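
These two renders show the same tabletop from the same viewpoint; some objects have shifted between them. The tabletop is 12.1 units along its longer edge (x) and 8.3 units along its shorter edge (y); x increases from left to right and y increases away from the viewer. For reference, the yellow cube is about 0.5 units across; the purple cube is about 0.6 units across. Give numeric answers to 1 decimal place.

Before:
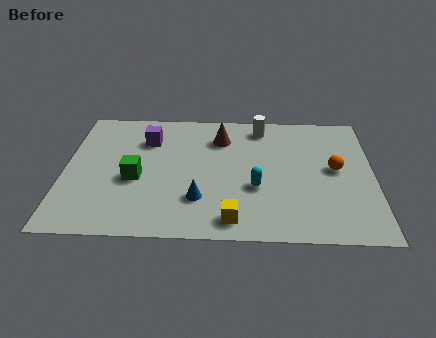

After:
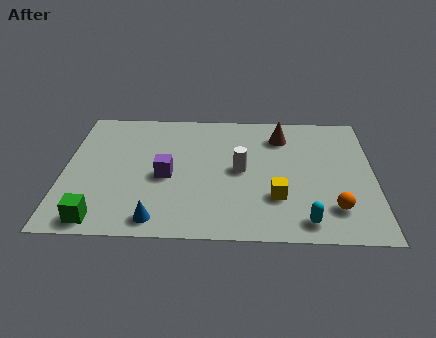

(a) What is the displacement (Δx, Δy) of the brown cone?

(2.4, 0.2)

The brown cone was at about (6.1, 6.3) and moved to about (8.5, 6.5).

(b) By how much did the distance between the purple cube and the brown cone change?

+2.4

They were about 2.9 units apart before and 5.3 after — 2.4 units further apart.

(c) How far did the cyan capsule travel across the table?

2.8

The cyan capsule moved from about (7.5, 3.1) to (9.4, 1.1), a distance of √(1.9² + 2.0²) ≈ 2.8.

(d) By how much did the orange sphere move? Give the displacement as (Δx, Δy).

(-0.1, -2.5)

The orange sphere was at about (10.6, 4.4) and moved to about (10.5, 1.9).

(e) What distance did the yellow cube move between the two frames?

2.2

From (6.6, 1.1) to (8.3, 2.5), the yellow cube covered √(1.7² + 1.4²) ≈ 2.2 units.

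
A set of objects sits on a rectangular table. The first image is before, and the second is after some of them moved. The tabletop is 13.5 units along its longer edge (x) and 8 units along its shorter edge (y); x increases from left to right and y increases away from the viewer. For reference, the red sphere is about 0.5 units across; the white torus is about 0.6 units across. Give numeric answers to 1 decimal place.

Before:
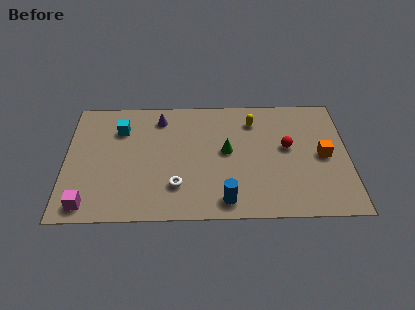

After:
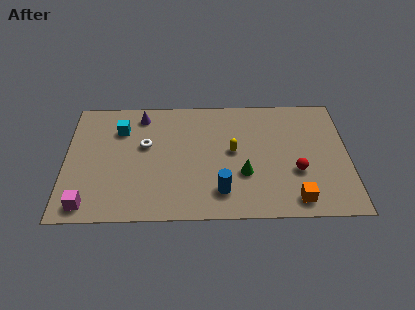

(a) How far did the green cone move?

1.7

The green cone was near (7.7, 4.3) before and (8.5, 2.8) after, so it travelled √(0.8² + 1.5²) ≈ 1.7 units.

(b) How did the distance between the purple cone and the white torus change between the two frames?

-2.6

The distance was about 4.6 in the first image and 2.0 in the second, so they moved 2.6 units closer together.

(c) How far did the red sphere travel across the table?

1.6

The red sphere was near (10.6, 4.5) before and (11.0, 2.9) after, so it travelled √(0.4² + 1.6²) ≈ 1.6 units.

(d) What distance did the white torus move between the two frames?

3.1

The white torus moved from about (5.3, 2.1) to (3.8, 4.8), a distance of √(1.5² + 2.7²) ≈ 3.1.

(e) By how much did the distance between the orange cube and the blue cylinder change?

-1.9

Before: roughly 5.5 units apart; after: 3.6. That's 1.9 units closer together.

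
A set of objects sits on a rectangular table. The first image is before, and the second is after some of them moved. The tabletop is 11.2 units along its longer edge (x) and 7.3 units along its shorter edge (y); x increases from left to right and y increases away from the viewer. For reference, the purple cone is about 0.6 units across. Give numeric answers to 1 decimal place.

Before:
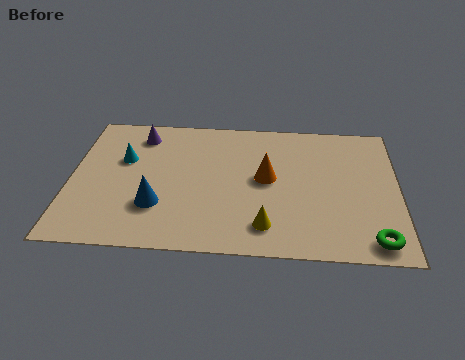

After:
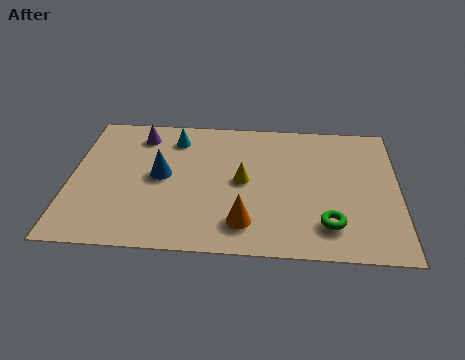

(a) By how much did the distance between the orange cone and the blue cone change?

-0.4

The distance was about 4.1 in the first image and 3.7 in the second, so they moved 0.4 units closer together.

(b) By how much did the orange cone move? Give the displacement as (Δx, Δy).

(-0.7, -2.4)

The orange cone was at about (6.7, 3.9) and moved to about (6.0, 1.5).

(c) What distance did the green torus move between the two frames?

1.7

From (10.3, 0.9) to (8.8, 1.6), the green torus covered √(1.5² + 0.7²) ≈ 1.7 units.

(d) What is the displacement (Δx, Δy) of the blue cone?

(0.1, 1.6)

The blue cone was at about (3.0, 2.2) and moved to about (3.1, 3.8).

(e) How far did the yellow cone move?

2.4

From (6.7, 1.4) to (5.9, 3.7), the yellow cone covered √(0.8² + 2.3²) ≈ 2.4 units.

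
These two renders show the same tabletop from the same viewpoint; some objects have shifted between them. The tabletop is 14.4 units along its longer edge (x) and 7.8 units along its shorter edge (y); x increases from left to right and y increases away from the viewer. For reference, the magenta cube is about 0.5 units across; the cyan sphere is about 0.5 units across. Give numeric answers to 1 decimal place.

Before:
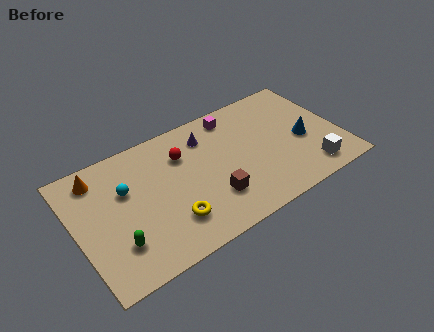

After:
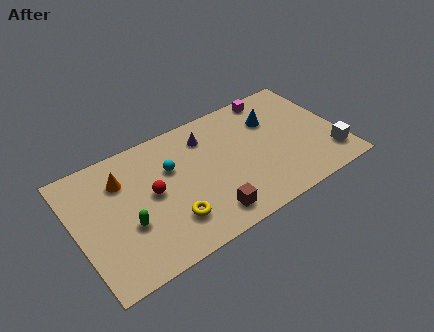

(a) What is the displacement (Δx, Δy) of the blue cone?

(-1.4, 2.1)

The blue cone started near (12.4, 3.4) and ended near (11.0, 5.5).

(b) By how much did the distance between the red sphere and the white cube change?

+2.1

The distance was about 7.7 in the first image and 9.8 in the second, so they moved 2.1 units further apart.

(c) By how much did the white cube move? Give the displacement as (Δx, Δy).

(1.2, 0.4)

The white cube was at about (12.4, 1.3) and moved to about (13.6, 1.7).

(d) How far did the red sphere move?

2.4

From (6.0, 5.6) to (4.1, 4.1), the red sphere covered √(1.9² + 1.5²) ≈ 2.4 units.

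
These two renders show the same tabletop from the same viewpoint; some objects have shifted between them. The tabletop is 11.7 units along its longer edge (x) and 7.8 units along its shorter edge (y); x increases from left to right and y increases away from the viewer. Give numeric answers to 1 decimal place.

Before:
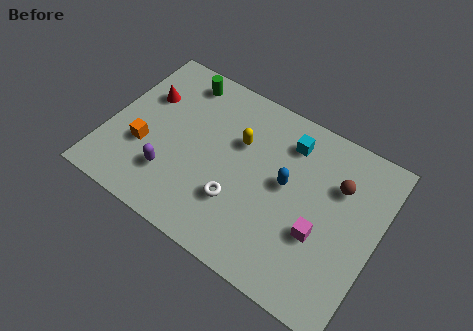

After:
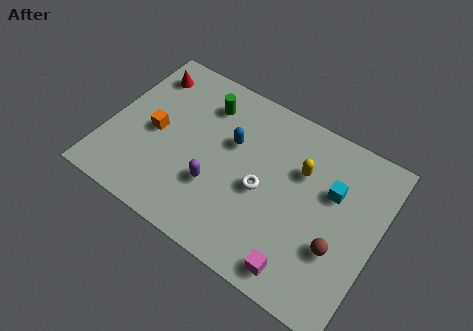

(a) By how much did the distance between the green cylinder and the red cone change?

+0.7

Before: roughly 2.0 units apart; after: 2.7. That's 0.7 units further apart.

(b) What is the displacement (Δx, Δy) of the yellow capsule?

(2.7, 0.1)

From the two frames, the yellow capsule sits at roughly (5.5, 5.1) before and (8.2, 5.2) after.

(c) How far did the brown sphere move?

2.7

From (9.8, 5.4) to (10.2, 2.7), the brown sphere covered √(0.4² + 2.7²) ≈ 2.7 units.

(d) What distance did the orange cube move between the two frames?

0.9

The orange cube moved from about (1.7, 2.8) to (2.0, 3.7), a distance of √(0.3² + 0.9²) ≈ 0.9.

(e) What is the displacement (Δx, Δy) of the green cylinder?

(1.2, -0.6)

The green cylinder was at about (2.6, 6.7) and moved to about (3.8, 6.1).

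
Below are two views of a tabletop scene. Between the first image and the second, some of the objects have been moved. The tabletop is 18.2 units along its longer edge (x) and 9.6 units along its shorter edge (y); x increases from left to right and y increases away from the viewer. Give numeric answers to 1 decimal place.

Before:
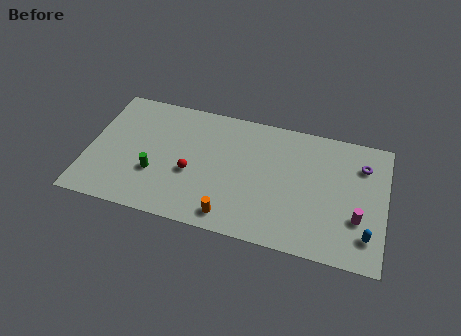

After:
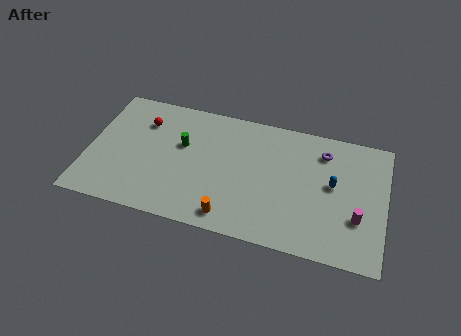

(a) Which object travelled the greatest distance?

the red sphere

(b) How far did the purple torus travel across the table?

2.4

The purple torus moved from about (16.7, 7.2) to (14.3, 7.6), a distance of √(2.4² + 0.4²) ≈ 2.4.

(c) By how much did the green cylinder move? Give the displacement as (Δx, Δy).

(1.5, 2.6)

The green cylinder was at about (4.2, 3.3) and moved to about (5.7, 5.9).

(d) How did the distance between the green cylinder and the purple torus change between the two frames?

-4.3

The distance was about 13.1 in the first image and 8.8 in the second, so they moved 4.3 units closer together.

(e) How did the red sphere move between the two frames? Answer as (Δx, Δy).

(-3.2, 3.2)

From the two frames, the red sphere sits at roughly (6.4, 3.9) before and (3.2, 7.1) after.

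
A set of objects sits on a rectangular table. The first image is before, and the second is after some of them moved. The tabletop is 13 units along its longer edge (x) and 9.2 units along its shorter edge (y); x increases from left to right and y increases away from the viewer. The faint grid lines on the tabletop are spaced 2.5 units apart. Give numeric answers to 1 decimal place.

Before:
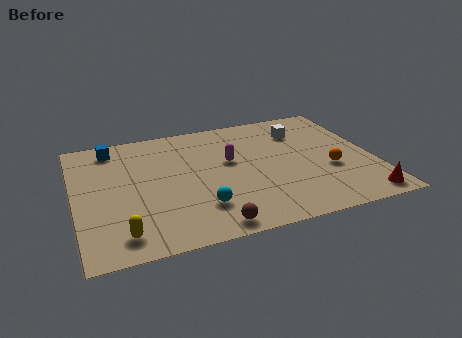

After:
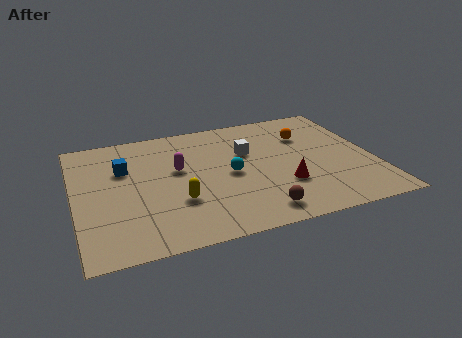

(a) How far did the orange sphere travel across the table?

3.1

From (11.0, 3.5) to (10.3, 6.5), the orange sphere covered √(0.7² + 3.0²) ≈ 3.1 units.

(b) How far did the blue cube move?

1.8

The blue cube moved from about (1.8, 7.9) to (2.2, 6.1), a distance of √(0.4² + 1.8²) ≈ 1.8.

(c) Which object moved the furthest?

the red cone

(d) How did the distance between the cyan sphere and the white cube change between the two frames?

-5.0

The distance was about 6.7 in the first image and 1.7 in the second, so they moved 5.0 units closer together.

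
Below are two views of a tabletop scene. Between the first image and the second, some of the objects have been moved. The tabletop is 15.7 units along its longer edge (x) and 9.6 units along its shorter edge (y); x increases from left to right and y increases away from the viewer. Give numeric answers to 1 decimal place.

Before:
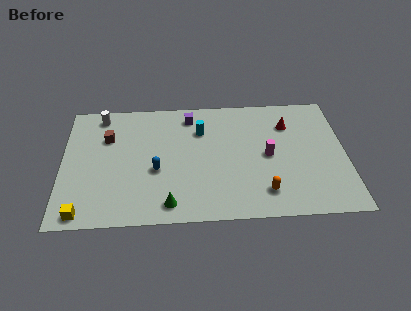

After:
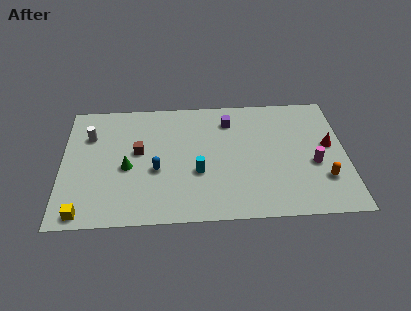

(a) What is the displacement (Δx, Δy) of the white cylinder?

(-0.6, -1.6)

From the two frames, the white cylinder sits at roughly (2.1, 8.4) before and (1.5, 6.8) after.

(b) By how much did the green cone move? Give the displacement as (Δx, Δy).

(-2.3, 2.9)

The green cone started near (5.9, 1.3) and ended near (3.6, 4.2).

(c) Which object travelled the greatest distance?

the green cone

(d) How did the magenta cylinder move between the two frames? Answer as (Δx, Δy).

(2.5, -0.8)

The magenta cylinder started near (11.4, 4.7) and ended near (13.9, 3.9).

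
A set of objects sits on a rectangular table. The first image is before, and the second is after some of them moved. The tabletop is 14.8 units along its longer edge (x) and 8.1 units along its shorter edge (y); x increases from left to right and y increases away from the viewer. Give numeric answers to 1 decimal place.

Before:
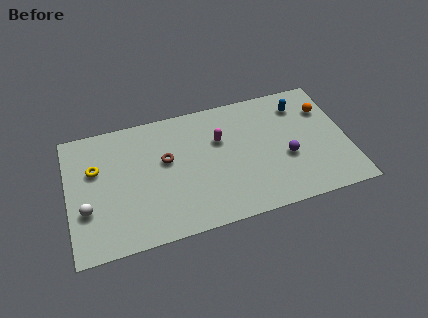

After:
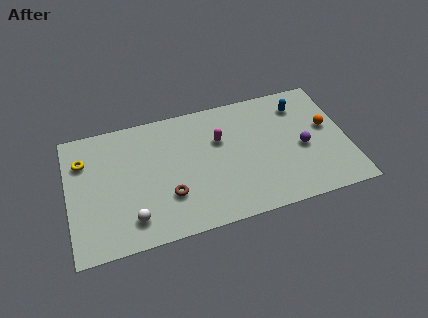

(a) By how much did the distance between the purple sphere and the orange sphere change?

-1.8

Before: roughly 3.5 units apart; after: 1.7. That's 1.8 units closer together.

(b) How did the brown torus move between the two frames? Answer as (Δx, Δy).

(0.0, -2.3)

The brown torus was at about (5.2, 4.8) and moved to about (5.2, 2.5).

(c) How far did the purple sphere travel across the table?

1.0

From (11.5, 3.2) to (12.4, 3.6), the purple sphere covered √(0.9² + 0.4²) ≈ 1.0 units.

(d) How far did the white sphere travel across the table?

2.6

The white sphere moved from about (0.9, 2.8) to (3.2, 1.6), a distance of √(2.3² + 1.2²) ≈ 2.6.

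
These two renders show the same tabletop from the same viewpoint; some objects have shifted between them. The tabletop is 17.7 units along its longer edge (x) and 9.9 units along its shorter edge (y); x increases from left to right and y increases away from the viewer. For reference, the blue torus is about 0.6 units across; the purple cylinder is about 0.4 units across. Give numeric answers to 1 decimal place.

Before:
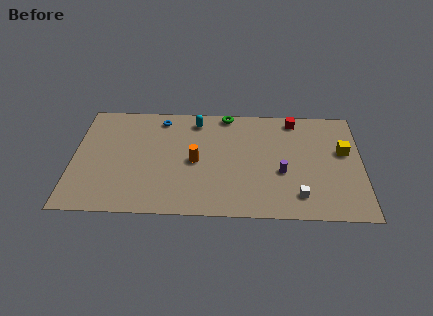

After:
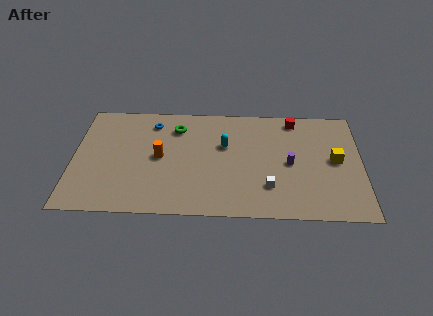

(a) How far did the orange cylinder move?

2.2

The orange cylinder moved from about (7.5, 4.7) to (5.3, 5.0), a distance of √(2.2² + 0.3²) ≈ 2.2.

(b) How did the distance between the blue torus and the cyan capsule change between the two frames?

+2.7

The distance was about 2.2 in the first image and 4.9 in the second, so they moved 2.7 units further apart.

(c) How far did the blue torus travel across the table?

0.6

From (5.3, 8.5) to (4.8, 8.1), the blue torus covered √(0.5² + 0.4²) ≈ 0.6 units.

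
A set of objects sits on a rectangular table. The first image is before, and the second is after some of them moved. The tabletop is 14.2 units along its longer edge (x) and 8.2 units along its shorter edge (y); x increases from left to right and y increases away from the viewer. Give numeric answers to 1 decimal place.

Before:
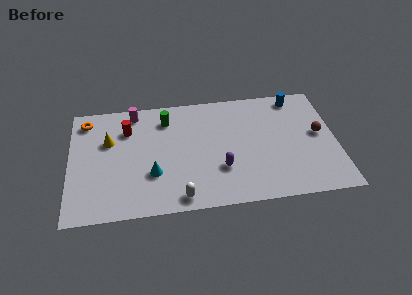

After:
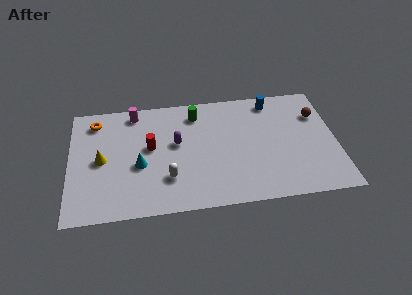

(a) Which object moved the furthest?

the purple capsule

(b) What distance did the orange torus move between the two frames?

0.5

From (0.9, 6.9) to (1.4, 6.8), the orange torus covered √(0.5² + 0.1²) ≈ 0.5 units.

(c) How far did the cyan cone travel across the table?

1.0

The cyan cone was near (4.4, 2.7) before and (3.7, 3.4) after, so it travelled √(0.7² + 0.7²) ≈ 1.0 units.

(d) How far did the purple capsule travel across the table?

3.1

The purple capsule moved from about (8.0, 2.6) to (5.7, 4.7), a distance of √(2.3² + 2.1²) ≈ 3.1.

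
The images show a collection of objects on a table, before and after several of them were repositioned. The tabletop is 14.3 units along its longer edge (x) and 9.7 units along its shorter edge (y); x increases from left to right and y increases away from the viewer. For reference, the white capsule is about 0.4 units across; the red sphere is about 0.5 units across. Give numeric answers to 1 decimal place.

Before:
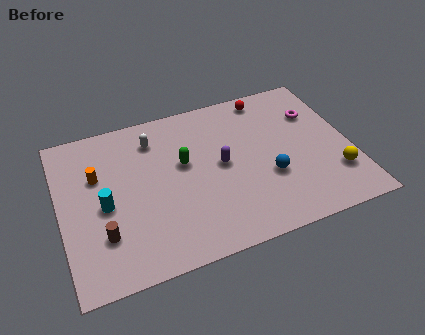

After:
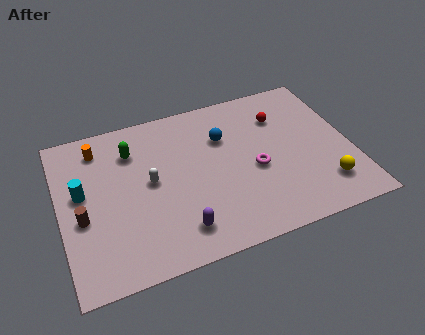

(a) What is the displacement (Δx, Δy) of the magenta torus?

(-3.3, -2.6)

The magenta torus was at about (12.8, 6.8) and moved to about (9.5, 4.2).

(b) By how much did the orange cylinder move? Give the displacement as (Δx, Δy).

(0.2, 1.7)

The orange cylinder started near (1.9, 6.3) and ended near (2.1, 8.0).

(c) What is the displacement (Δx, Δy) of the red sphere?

(0.5, -1.5)

The red sphere was at about (10.6, 8.6) and moved to about (11.1, 7.1).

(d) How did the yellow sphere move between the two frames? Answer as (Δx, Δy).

(-0.6, -0.5)

The yellow sphere started near (13.3, 2.6) and ended near (12.7, 2.1).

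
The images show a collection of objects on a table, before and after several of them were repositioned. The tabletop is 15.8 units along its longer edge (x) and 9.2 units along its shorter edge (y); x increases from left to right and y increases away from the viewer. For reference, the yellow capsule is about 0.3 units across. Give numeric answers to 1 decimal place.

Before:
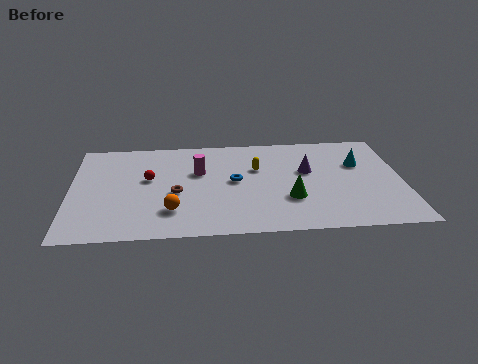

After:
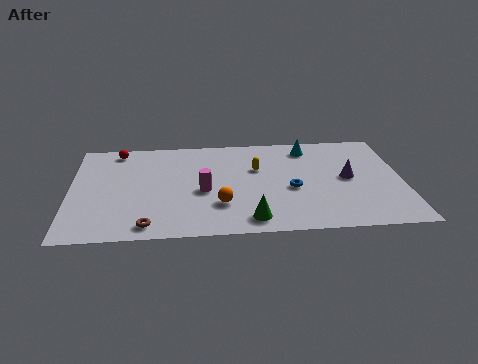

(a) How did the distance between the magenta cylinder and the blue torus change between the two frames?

+2.2

They were about 2.0 units apart before and 4.2 after — 2.2 units further apart.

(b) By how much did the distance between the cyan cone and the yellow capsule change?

-1.8

The distance was about 4.9 in the first image and 3.1 in the second, so they moved 1.8 units closer together.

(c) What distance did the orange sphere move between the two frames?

2.3

From (4.8, 2.3) to (7.1, 2.7), the orange sphere covered √(2.3² + 0.4²) ≈ 2.3 units.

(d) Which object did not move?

the yellow capsule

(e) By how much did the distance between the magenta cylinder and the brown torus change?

+1.7

Before: roughly 2.2 units apart; after: 3.9. That's 1.7 units further apart.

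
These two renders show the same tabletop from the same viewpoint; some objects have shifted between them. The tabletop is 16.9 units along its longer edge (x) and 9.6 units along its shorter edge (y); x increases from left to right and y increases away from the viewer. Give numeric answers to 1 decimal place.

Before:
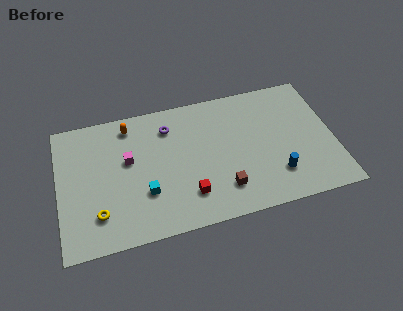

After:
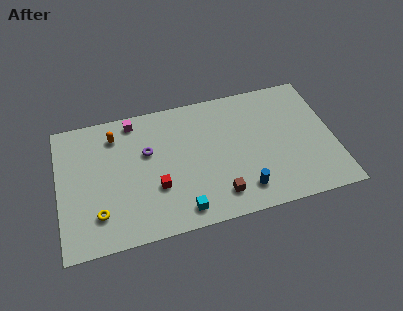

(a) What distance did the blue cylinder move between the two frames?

2.2

From (13.2, 2.4) to (11.1, 1.8), the blue cylinder covered √(2.1² + 0.6²) ≈ 2.2 units.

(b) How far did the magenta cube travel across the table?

2.8

From (4.3, 5.7) to (4.8, 8.5), the magenta cube covered √(0.5² + 2.8²) ≈ 2.8 units.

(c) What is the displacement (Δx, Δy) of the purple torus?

(-1.4, -1.5)

The purple torus started near (6.9, 7.5) and ended near (5.5, 6.0).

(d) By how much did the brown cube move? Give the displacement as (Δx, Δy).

(-0.3, -0.4)

The brown cube started near (9.9, 2.2) and ended near (9.6, 1.8).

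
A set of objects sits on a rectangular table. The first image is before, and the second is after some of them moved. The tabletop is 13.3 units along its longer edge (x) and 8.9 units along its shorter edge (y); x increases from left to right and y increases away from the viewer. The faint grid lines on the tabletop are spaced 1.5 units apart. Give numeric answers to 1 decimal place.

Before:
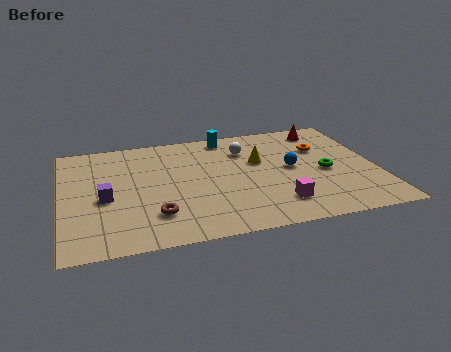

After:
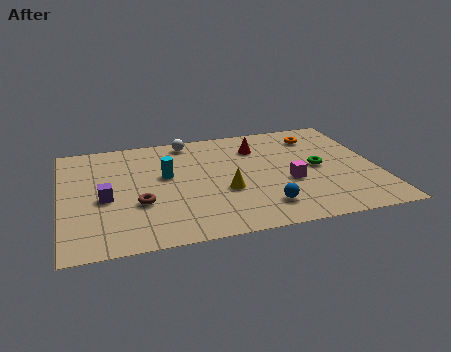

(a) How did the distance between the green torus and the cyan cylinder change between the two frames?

+0.9

Before: roughly 5.5 units apart; after: 6.4. That's 0.9 units further apart.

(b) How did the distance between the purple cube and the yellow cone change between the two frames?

-1.8

The distance was about 6.8 in the first image and 5.0 in the second, so they moved 1.8 units closer together.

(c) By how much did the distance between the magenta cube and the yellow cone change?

-0.9

The distance was about 3.6 in the first image and 2.7 in the second, so they moved 0.9 units closer together.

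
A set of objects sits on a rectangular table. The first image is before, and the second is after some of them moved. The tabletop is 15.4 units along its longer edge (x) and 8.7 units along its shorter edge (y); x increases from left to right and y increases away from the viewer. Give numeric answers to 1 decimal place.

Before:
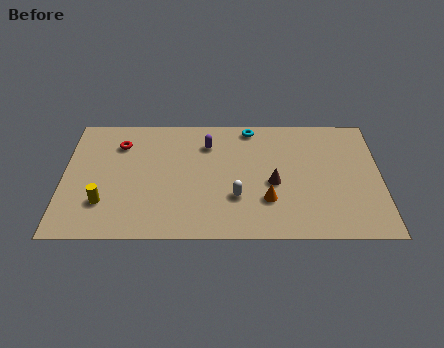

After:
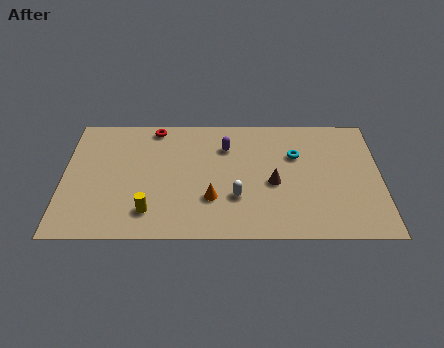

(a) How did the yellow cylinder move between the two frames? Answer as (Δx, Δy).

(2.2, -0.6)

From the two frames, the yellow cylinder sits at roughly (2.0, 2.4) before and (4.2, 1.8) after.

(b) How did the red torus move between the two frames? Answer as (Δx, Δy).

(1.7, 1.2)

From the two frames, the red torus sits at roughly (2.7, 6.6) before and (4.4, 7.8) after.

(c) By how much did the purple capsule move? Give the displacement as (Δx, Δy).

(0.9, -0.2)

From the two frames, the purple capsule sits at roughly (7.0, 6.6) before and (7.9, 6.4) after.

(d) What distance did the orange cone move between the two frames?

2.7

The orange cone was near (9.9, 2.6) before and (7.2, 2.7) after, so it travelled √(2.7² + 0.1²) ≈ 2.7 units.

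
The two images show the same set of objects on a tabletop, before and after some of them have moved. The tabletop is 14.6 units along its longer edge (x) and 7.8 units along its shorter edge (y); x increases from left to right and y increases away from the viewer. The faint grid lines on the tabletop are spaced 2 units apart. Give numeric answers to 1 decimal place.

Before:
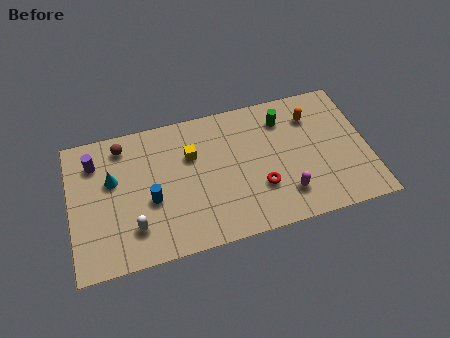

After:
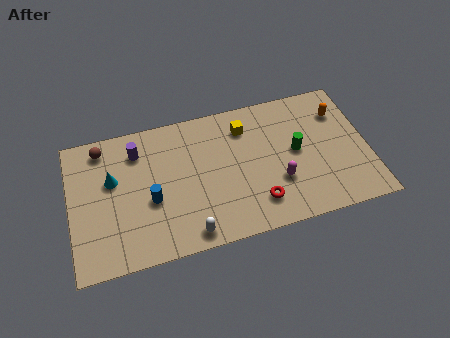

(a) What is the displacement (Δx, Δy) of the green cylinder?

(0.5, -2.0)

The green cylinder was at about (10.6, 6.1) and moved to about (11.1, 4.1).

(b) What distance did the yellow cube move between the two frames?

2.8

The yellow cube was near (6.0, 5.2) before and (8.7, 6.1) after, so it travelled √(2.7² + 0.9²) ≈ 2.8 units.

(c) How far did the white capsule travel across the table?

2.8

The white capsule moved from about (3.0, 1.9) to (5.6, 0.9), a distance of √(2.6² + 1.0²) ≈ 2.8.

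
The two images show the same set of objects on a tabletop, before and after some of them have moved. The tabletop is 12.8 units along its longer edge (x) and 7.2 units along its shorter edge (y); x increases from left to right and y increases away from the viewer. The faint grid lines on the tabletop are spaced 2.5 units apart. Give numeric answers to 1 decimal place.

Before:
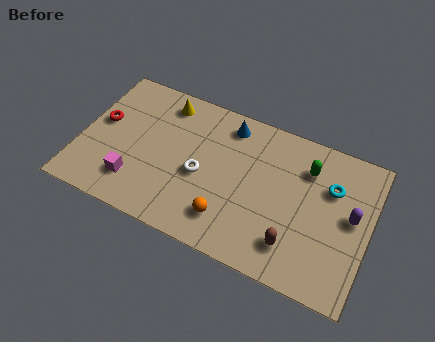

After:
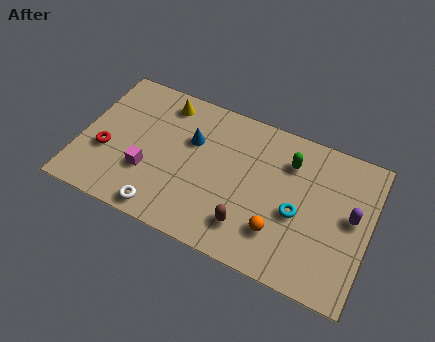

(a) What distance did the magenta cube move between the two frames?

0.9

The magenta cube was near (2.6, 1.7) before and (3.1, 2.4) after, so it travelled √(0.5² + 0.7²) ≈ 0.9 units.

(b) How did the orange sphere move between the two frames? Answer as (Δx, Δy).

(2.2, 0.3)

The orange sphere was at about (6.8, 1.6) and moved to about (9.0, 1.9).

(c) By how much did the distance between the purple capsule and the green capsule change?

+0.7

They were about 2.6 units apart before and 3.3 after — 0.7 units further apart.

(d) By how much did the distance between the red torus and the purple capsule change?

-0.3

The distance was about 11.2 in the first image and 10.9 in the second, so they moved 0.3 units closer together.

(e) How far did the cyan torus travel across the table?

2.2

The cyan torus was near (11.0, 4.9) before and (9.7, 3.1) after, so it travelled √(1.3² + 1.8²) ≈ 2.2 units.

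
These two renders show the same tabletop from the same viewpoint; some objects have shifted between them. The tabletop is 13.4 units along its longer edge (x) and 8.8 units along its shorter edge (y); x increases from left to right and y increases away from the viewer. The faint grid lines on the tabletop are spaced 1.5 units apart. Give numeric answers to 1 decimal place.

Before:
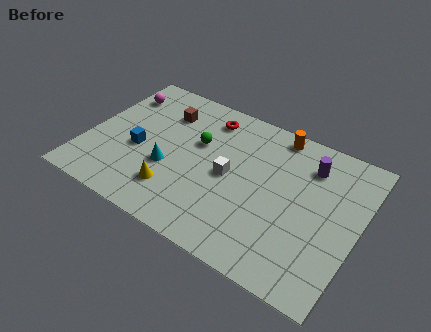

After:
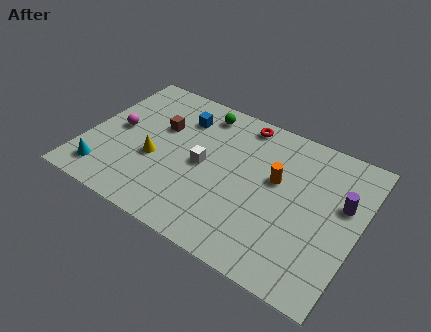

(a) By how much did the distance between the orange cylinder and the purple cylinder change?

+1.1

They were about 2.1 units apart before and 3.2 after — 1.1 units further apart.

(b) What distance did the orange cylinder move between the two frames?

2.7

The orange cylinder was near (8.9, 7.9) before and (9.3, 5.2) after, so it travelled √(0.4² + 2.7²) ≈ 2.7 units.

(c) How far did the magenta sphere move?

2.3

The magenta sphere was near (1.0, 6.8) before and (1.4, 4.5) after, so it travelled √(0.4² + 2.3²) ≈ 2.3 units.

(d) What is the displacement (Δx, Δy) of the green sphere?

(-0.1, 2.0)

The green sphere started near (5.3, 5.5) and ended near (5.2, 7.5).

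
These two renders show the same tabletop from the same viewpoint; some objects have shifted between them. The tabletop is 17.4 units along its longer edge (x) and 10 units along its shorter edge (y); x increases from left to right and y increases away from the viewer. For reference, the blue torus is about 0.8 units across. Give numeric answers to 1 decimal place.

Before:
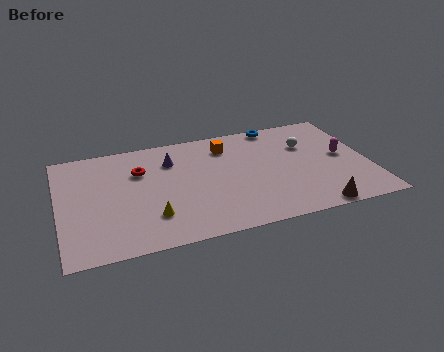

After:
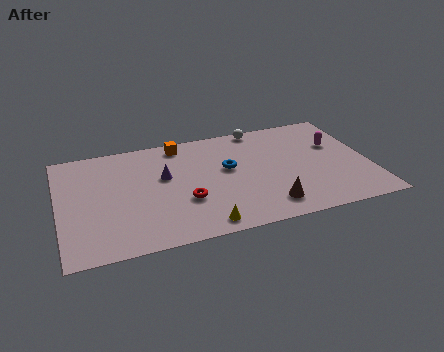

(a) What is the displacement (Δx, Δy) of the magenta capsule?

(-0.3, 1.2)

The magenta capsule was at about (16.0, 5.2) and moved to about (15.7, 6.4).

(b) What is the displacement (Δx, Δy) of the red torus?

(2.3, -3.4)

From the two frames, the red torus sits at roughly (4.6, 6.9) before and (6.9, 3.5) after.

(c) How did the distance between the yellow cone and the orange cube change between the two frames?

+0.7

The distance was about 7.0 in the first image and 7.7 in the second, so they moved 0.7 units further apart.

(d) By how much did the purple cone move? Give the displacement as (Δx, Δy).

(-0.5, -1.4)

The purple cone started near (6.4, 7.4) and ended near (5.9, 6.0).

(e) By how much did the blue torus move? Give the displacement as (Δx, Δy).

(-3.1, -3.4)

The blue torus was at about (12.6, 9.2) and moved to about (9.5, 5.8).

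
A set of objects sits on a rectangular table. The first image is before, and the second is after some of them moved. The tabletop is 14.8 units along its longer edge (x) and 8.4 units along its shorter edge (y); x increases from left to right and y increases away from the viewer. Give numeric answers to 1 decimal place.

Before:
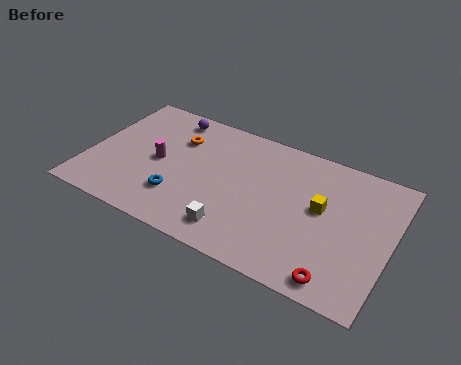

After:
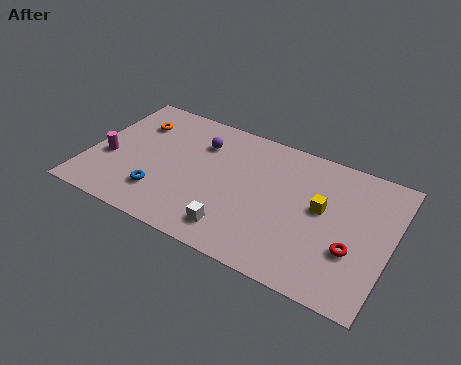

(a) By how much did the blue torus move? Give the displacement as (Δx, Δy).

(-0.9, -0.2)

From the two frames, the blue torus sits at roughly (4.7, 2.3) before and (3.8, 2.1) after.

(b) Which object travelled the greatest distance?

the magenta cylinder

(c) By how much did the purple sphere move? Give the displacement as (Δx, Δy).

(1.7, -1.1)

From the two frames, the purple sphere sits at roughly (3.5, 7.3) before and (5.2, 6.2) after.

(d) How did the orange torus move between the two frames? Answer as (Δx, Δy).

(-2.2, 0.2)

From the two frames, the orange torus sits at roughly (4.1, 6.0) before and (1.9, 6.2) after.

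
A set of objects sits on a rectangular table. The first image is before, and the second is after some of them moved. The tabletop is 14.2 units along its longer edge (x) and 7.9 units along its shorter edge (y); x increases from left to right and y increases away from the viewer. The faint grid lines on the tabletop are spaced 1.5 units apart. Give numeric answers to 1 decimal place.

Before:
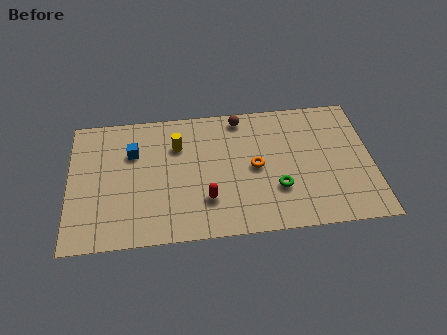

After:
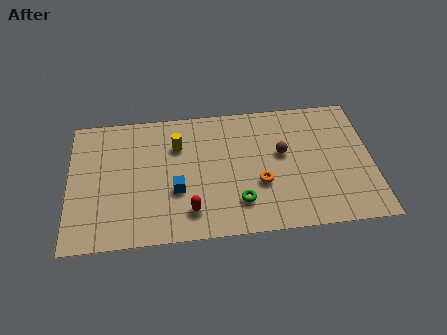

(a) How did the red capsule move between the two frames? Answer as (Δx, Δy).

(-0.8, -0.6)

The red capsule was at about (6.4, 2.2) and moved to about (5.6, 1.6).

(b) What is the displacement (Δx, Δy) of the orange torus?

(0.2, -1.0)

The orange torus started near (8.7, 3.9) and ended near (8.9, 2.9).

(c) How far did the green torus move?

1.9

The green torus was near (9.7, 2.5) before and (7.9, 1.9) after, so it travelled √(1.8² + 0.6²) ≈ 1.9 units.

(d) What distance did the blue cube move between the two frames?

3.2

The blue cube moved from about (3.0, 5.4) to (5.0, 2.9), a distance of √(2.0² + 2.5²) ≈ 3.2.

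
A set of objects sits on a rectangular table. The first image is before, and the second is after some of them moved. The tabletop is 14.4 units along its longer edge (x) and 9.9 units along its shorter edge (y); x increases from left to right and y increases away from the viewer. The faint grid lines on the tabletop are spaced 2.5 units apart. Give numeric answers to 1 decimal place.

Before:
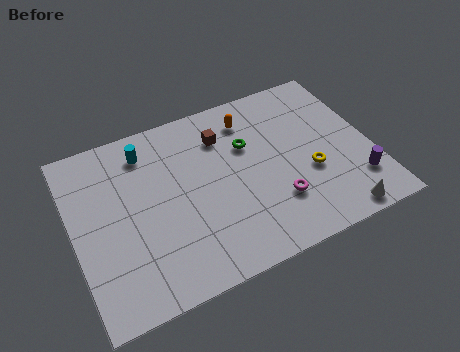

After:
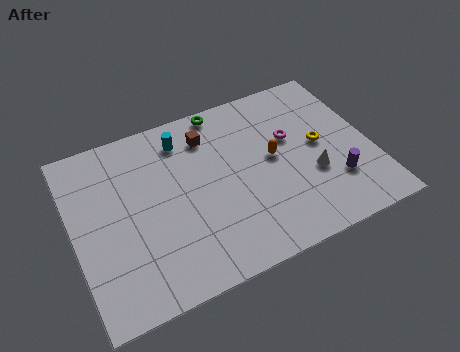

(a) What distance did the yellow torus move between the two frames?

1.6

The yellow torus moved from about (11.3, 3.8) to (12.0, 5.2), a distance of √(0.7² + 1.4²) ≈ 1.6.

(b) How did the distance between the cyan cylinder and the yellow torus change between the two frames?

-1.6

Before: roughly 8.6 units apart; after: 7.0. That's 1.6 units closer together.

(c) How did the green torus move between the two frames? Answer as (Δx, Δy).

(-0.9, 2.6)

From the two frames, the green torus sits at roughly (8.6, 6.5) before and (7.7, 9.1) after.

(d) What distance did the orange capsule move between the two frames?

2.8

The orange capsule moved from about (8.9, 8.0) to (9.7, 5.3), a distance of √(0.8² + 2.7²) ≈ 2.8.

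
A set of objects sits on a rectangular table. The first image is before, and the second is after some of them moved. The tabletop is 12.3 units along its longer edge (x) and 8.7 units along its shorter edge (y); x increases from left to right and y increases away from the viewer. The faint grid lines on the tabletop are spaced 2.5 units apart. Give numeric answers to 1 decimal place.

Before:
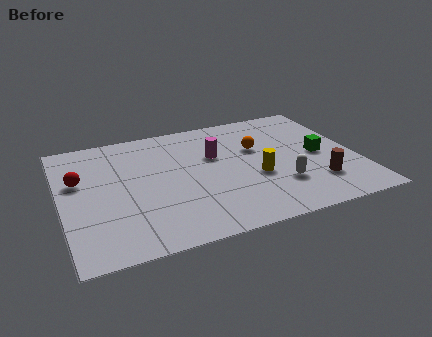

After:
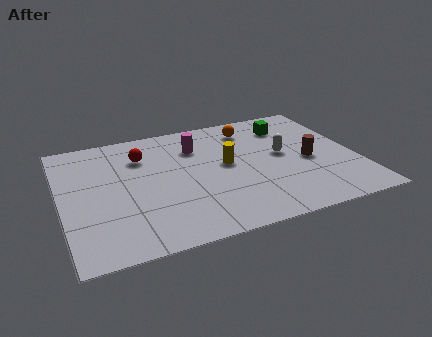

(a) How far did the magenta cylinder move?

1.1

The magenta cylinder moved from about (6.5, 5.5) to (5.8, 6.4), a distance of √(0.7² + 0.9²) ≈ 1.1.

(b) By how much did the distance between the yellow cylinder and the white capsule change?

+1.1

The distance was about 1.3 in the first image and 2.4 in the second, so they moved 1.1 units further apart.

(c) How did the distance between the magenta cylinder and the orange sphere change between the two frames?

+0.7

The distance was about 1.8 in the first image and 2.5 in the second, so they moved 0.7 units further apart.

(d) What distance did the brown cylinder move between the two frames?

1.7

The brown cylinder was near (10.4, 2.2) before and (10.3, 3.9) after, so it travelled √(0.1² + 1.7²) ≈ 1.7 units.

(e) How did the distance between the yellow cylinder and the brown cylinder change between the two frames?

+0.8

The distance was about 2.7 in the first image and 3.5 in the second, so they moved 0.8 units further apart.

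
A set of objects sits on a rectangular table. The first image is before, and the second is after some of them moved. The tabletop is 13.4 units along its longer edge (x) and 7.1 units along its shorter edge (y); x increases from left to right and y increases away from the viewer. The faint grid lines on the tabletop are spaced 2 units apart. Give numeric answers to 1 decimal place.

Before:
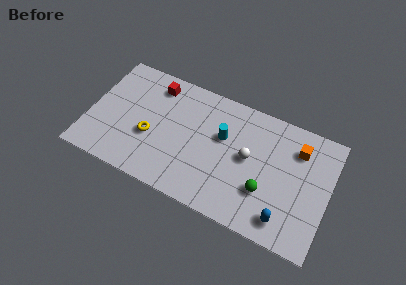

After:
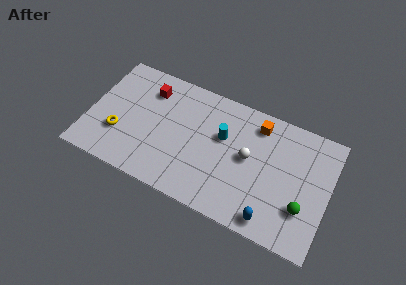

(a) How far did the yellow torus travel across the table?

1.8

The yellow torus was near (3.5, 2.8) before and (1.8, 2.3) after, so it travelled √(1.7² + 0.5²) ≈ 1.8 units.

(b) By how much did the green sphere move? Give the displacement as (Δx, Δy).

(2.1, -0.1)

The green sphere was at about (10.0, 2.3) and moved to about (12.1, 2.2).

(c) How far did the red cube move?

0.5

The red cube was near (3.4, 5.9) before and (3.1, 5.5) after, so it travelled √(0.3² + 0.4²) ≈ 0.5 units.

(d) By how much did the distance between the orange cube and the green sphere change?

+1.3

The distance was about 3.4 in the first image and 4.7 in the second, so they moved 1.3 units further apart.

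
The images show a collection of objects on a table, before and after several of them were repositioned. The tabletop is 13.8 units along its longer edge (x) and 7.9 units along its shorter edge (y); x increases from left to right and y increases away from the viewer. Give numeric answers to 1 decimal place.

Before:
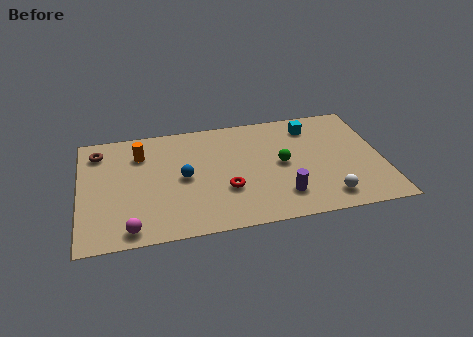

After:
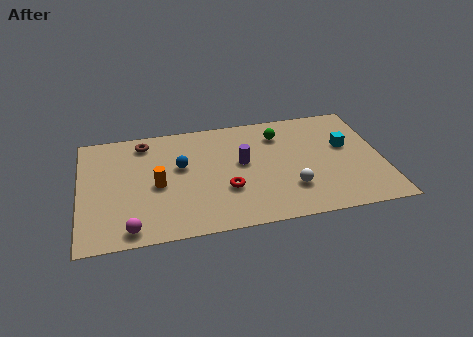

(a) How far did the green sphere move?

2.1

From (9.2, 4.0) to (9.2, 6.1), the green sphere covered √(0.0² + 2.1²) ≈ 2.1 units.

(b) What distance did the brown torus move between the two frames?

2.1

From (0.9, 6.4) to (3.0, 6.7), the brown torus covered √(2.1² + 0.3²) ≈ 2.1 units.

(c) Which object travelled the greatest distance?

the purple cylinder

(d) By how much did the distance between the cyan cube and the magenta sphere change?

+0.6

Before: roughly 10.1 units apart; after: 10.7. That's 0.6 units further apart.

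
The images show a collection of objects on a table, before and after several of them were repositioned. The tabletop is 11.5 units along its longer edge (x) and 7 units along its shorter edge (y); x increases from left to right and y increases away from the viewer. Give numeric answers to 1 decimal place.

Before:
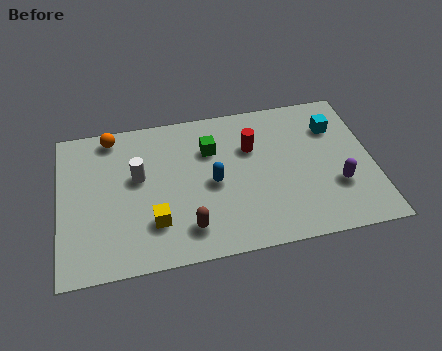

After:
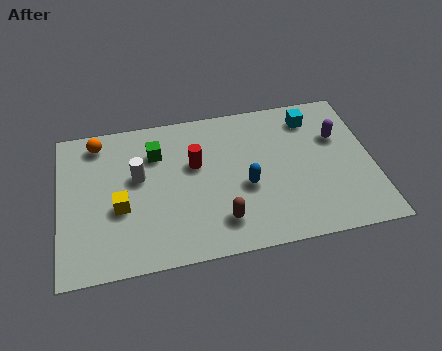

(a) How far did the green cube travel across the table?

2.0

The green cube was near (5.6, 4.9) before and (3.6, 5.1) after, so it travelled √(2.0² + 0.2²) ≈ 2.0 units.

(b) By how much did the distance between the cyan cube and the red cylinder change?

+1.5

The distance was about 3.1 in the first image and 4.6 in the second, so they moved 1.5 units further apart.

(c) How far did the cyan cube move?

1.0

The cyan cube moved from about (10.2, 5.1) to (9.4, 5.7), a distance of √(0.8² + 0.6²) ≈ 1.0.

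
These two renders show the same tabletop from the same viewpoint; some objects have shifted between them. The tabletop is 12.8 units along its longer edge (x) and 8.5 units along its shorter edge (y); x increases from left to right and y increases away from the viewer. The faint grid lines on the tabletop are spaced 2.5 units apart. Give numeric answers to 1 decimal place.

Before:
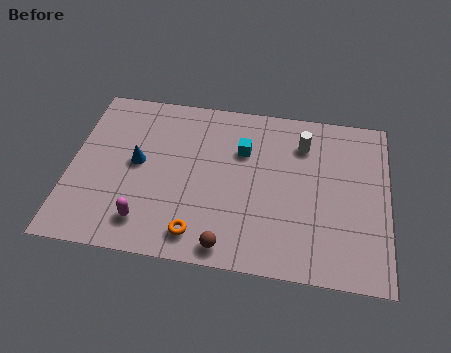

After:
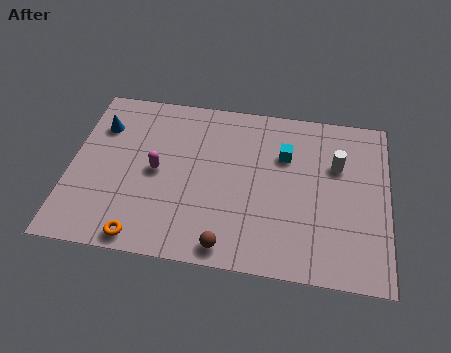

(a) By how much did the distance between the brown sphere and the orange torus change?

+2.1

Before: roughly 1.3 units apart; after: 3.4. That's 2.1 units further apart.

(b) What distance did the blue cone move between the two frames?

2.3

From (2.7, 4.5) to (1.1, 6.2), the blue cone covered √(1.6² + 1.7²) ≈ 2.3 units.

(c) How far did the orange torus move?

2.3

The orange torus moved from about (5.3, 1.3) to (3.1, 0.8), a distance of √(2.2² + 0.5²) ≈ 2.3.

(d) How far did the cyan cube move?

1.7

The cyan cube moved from about (6.9, 5.8) to (8.6, 5.8), a distance of √(1.7² + 0.0²) ≈ 1.7.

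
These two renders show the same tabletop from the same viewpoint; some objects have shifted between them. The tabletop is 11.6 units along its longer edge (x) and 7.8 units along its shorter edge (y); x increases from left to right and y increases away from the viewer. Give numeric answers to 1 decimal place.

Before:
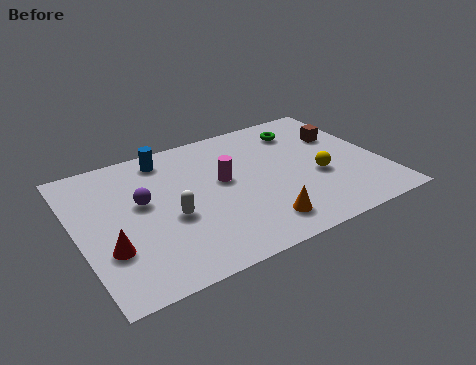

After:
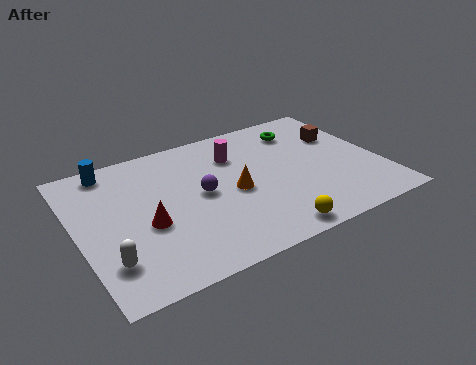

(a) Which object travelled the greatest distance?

the yellow sphere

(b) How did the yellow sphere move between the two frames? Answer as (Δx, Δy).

(-2.3, -2.3)

The yellow sphere started near (9.1, 3.1) and ended near (6.8, 0.8).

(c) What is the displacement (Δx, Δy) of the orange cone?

(-0.6, 2.2)

From the two frames, the orange cone sits at roughly (6.5, 1.4) before and (5.9, 3.6) after.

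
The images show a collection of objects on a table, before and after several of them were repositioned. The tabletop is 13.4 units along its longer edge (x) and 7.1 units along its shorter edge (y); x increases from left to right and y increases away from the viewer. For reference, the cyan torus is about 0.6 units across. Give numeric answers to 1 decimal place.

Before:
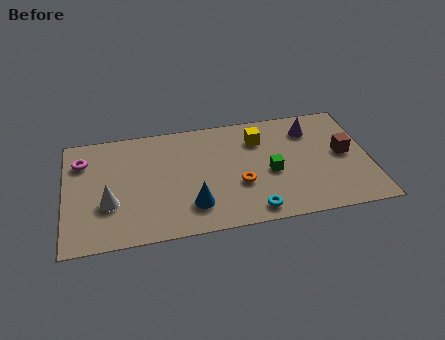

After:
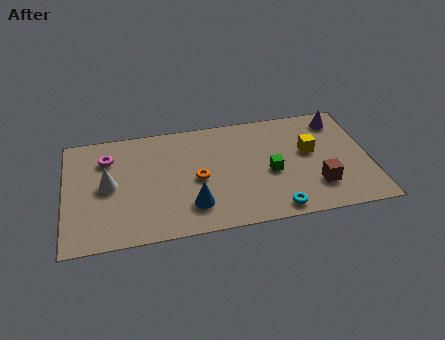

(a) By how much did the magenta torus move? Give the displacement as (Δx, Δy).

(1.1, 0.0)

From the two frames, the magenta torus sits at roughly (0.8, 5.3) before and (1.9, 5.3) after.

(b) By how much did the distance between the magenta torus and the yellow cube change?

+1.2

Before: roughly 7.8 units apart; after: 9.0. That's 1.2 units further apart.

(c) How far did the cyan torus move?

1.0

From (8.1, 0.9) to (9.1, 0.8), the cyan torus covered √(1.0² + 0.1²) ≈ 1.0 units.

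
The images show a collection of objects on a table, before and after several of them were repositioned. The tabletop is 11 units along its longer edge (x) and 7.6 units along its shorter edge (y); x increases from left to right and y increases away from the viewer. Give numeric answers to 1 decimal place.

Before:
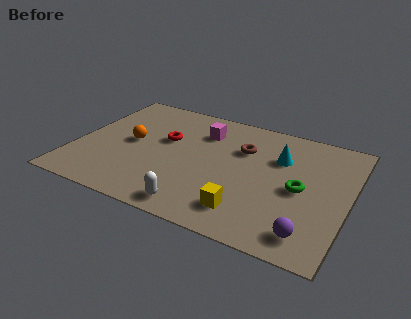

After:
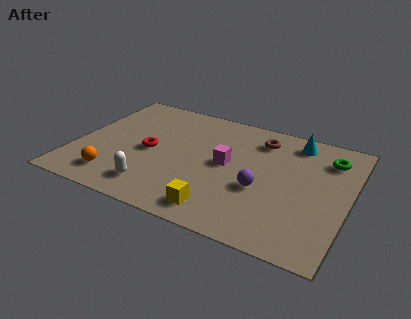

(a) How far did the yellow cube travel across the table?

1.1

From (7.2, 1.5) to (6.2, 1.1), the yellow cube covered √(1.0² + 0.4²) ≈ 1.1 units.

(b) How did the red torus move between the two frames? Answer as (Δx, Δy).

(-0.5, -1.0)

The red torus was at about (3.5, 4.6) and moved to about (3.0, 3.6).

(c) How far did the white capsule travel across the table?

1.9

The white capsule moved from about (5.3, 0.9) to (3.5, 1.4), a distance of √(1.8² + 0.5²) ≈ 1.9.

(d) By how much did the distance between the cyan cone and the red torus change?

+1.7

They were about 4.6 units apart before and 6.3 after — 1.7 units further apart.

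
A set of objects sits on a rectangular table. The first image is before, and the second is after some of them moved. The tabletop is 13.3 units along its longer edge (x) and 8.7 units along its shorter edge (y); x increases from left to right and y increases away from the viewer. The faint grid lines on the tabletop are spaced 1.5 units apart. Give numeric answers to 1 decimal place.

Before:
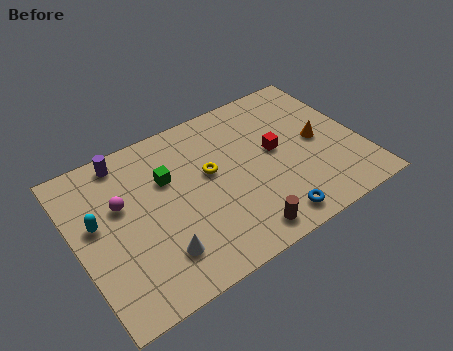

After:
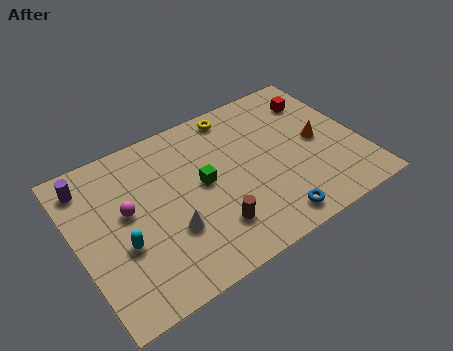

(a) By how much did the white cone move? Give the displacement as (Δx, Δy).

(0.7, 0.9)

The white cone started near (3.4, 2.0) and ended near (4.1, 2.9).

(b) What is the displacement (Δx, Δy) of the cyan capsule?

(0.9, -1.7)

From the two frames, the cyan capsule sits at roughly (1.0, 5.0) before and (1.9, 3.3) after.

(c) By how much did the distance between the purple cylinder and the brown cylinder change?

-0.8

They were about 7.9 units apart before and 7.1 after — 0.8 units closer together.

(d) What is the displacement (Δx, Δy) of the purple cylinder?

(-1.8, -0.5)

The purple cylinder was at about (2.7, 7.7) and moved to about (0.9, 7.2).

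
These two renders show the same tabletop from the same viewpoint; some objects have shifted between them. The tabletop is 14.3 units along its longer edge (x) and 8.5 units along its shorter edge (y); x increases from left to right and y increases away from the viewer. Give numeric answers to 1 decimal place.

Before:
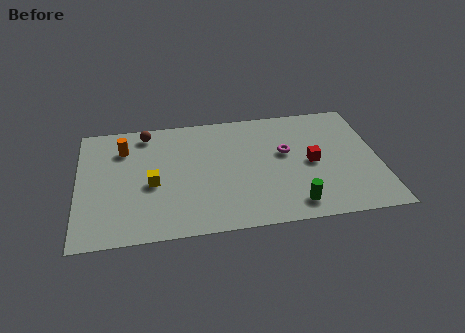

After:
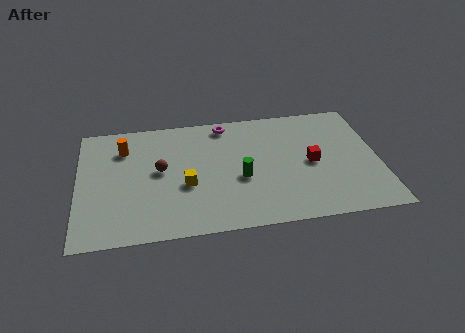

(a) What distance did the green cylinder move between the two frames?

3.3

The green cylinder was near (10.1, 1.3) before and (7.7, 3.5) after, so it travelled √(2.4² + 2.2²) ≈ 3.3 units.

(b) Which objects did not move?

the red cube and the orange cylinder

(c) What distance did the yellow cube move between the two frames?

1.6

The yellow cube moved from about (3.5, 3.7) to (5.1, 3.4), a distance of √(1.6² + 0.3²) ≈ 1.6.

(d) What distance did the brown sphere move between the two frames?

2.9

The brown sphere moved from about (3.3, 7.4) to (3.9, 4.6), a distance of √(0.6² + 2.8²) ≈ 2.9.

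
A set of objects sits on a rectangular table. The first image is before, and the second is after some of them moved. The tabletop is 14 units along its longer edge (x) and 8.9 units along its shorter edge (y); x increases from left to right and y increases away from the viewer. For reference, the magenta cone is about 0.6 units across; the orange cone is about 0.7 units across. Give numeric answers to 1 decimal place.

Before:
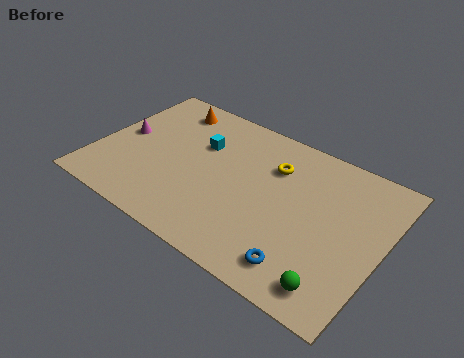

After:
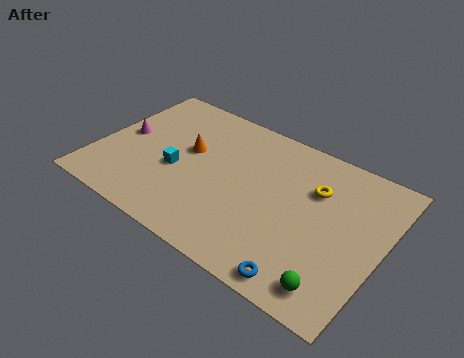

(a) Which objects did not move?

the green sphere and the magenta cone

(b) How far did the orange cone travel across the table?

2.7

The orange cone moved from about (2.8, 7.5) to (4.3, 5.2), a distance of √(1.5² + 2.3²) ≈ 2.7.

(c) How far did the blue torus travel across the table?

0.6

The blue torus moved from about (10.7, 1.5) to (10.9, 0.9), a distance of √(0.2² + 0.6²) ≈ 0.6.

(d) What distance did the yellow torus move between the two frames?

2.1

From (8.4, 6.4) to (10.5, 6.1), the yellow torus covered √(2.1² + 0.3²) ≈ 2.1 units.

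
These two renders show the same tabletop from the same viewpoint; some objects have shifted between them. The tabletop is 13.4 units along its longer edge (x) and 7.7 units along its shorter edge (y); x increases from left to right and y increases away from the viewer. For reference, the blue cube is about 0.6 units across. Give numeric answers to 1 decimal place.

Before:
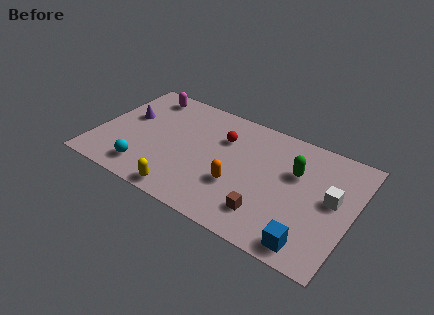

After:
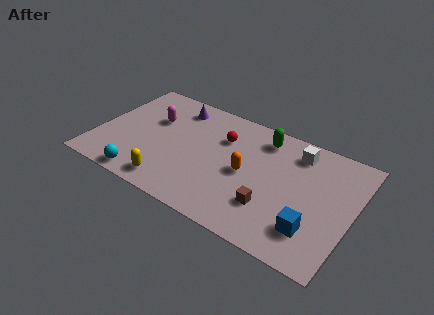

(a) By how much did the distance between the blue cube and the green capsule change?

+1.3

They were about 4.2 units apart before and 5.5 after — 1.3 units further apart.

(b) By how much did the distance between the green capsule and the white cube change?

-0.4

Before: roughly 2.2 units apart; after: 1.8. That's 0.4 units closer together.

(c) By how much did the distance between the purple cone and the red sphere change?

-2.2

The distance was about 5.1 in the first image and 2.9 in the second, so they moved 2.2 units closer together.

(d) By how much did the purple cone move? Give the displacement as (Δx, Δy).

(2.3, 1.8)

From the two frames, the purple cone sits at roughly (1.4, 4.6) before and (3.7, 6.4) after.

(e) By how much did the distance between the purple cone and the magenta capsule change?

-0.4

They were about 2.1 units apart before and 1.7 after — 0.4 units closer together.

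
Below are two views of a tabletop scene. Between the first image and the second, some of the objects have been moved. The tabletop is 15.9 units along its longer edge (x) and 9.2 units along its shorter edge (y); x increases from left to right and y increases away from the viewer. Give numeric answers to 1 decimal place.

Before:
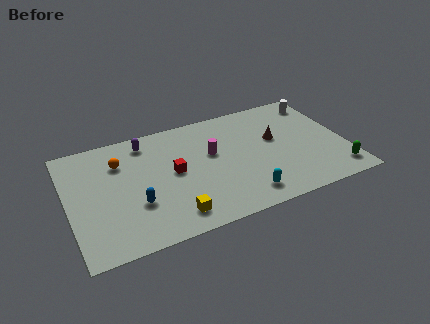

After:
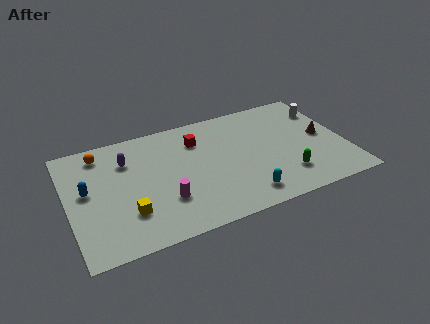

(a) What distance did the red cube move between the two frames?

2.6

The red cube was near (6.0, 4.8) before and (7.6, 6.9) after, so it travelled √(1.6² + 2.1²) ≈ 2.6 units.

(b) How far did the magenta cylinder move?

4.0

The magenta cylinder moved from about (8.3, 5.5) to (5.3, 2.8), a distance of √(3.0² + 2.7²) ≈ 4.0.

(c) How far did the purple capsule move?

1.6

The purple capsule was near (4.7, 7.8) before and (3.5, 6.7) after, so it travelled √(1.2² + 1.1²) ≈ 1.6 units.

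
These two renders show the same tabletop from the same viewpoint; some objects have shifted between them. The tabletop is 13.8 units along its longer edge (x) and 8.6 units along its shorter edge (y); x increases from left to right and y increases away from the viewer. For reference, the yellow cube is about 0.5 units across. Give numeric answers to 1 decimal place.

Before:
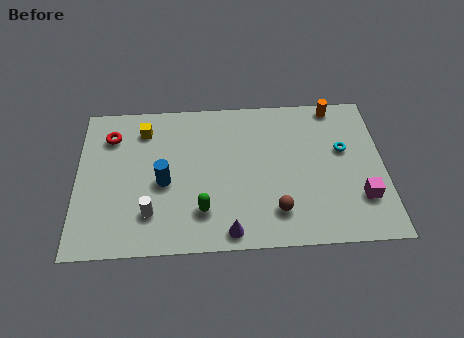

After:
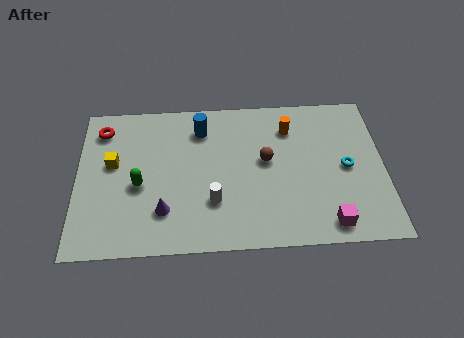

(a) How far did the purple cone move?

3.2

The purple cone was near (6.8, 0.9) before and (3.9, 2.2) after, so it travelled √(2.9² + 1.3²) ≈ 3.2 units.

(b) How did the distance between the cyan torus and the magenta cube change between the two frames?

+0.3

The distance was about 2.9 in the first image and 3.2 in the second, so they moved 0.3 units further apart.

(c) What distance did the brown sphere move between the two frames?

2.9

From (8.9, 1.9) to (8.5, 4.8), the brown sphere covered √(0.4² + 2.9²) ≈ 2.9 units.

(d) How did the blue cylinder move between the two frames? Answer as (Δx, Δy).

(1.7, 3.0)

The blue cylinder was at about (3.9, 3.8) and moved to about (5.6, 6.8).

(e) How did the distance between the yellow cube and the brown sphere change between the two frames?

-0.8

They were about 7.7 units apart before and 6.9 after — 0.8 units closer together.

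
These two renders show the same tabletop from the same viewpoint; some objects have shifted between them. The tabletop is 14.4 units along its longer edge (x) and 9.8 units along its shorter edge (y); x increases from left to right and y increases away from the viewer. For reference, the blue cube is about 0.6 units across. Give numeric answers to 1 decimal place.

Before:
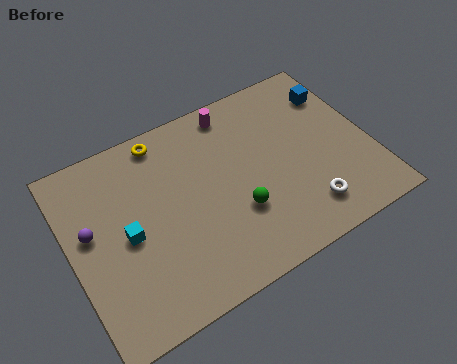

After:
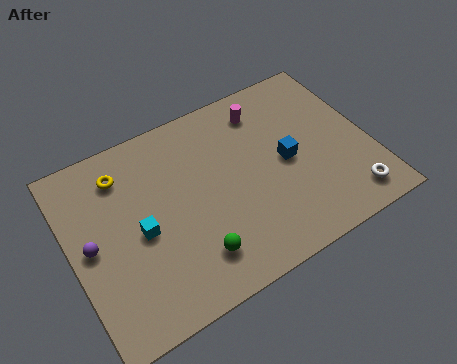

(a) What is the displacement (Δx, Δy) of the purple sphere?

(-0.1, -0.7)

From the two frames, the purple sphere sits at roughly (1.0, 5.6) before and (0.9, 4.9) after.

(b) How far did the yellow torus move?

2.3

The yellow torus moved from about (4.9, 8.7) to (2.8, 7.8), a distance of √(2.1² + 0.9²) ≈ 2.3.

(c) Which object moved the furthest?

the blue cube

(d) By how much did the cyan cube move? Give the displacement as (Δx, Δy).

(0.6, -0.1)

The cyan cube started near (2.6, 4.6) and ended near (3.2, 4.5).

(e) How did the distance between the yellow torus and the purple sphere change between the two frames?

-1.5

Before: roughly 5.0 units apart; after: 3.5. That's 1.5 units closer together.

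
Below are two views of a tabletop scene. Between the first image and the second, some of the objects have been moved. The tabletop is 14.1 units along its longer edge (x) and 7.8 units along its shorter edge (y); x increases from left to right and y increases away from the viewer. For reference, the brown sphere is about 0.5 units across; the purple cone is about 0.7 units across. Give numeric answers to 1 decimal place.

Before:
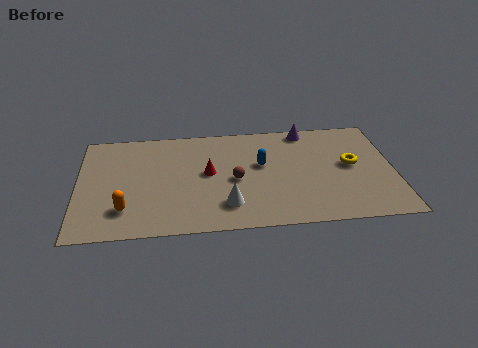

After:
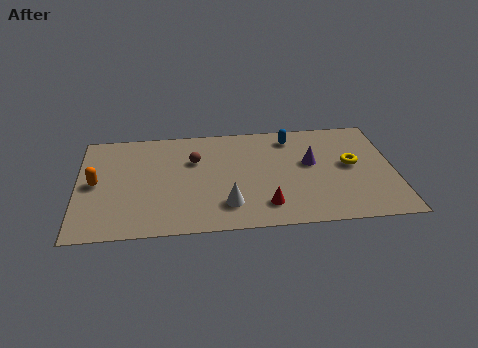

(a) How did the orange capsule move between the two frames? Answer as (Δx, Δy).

(-1.3, 2.0)

From the two frames, the orange capsule sits at roughly (2.1, 1.9) before and (0.8, 3.9) after.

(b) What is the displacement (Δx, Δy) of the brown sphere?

(-1.8, 1.6)

From the two frames, the brown sphere sits at roughly (7.0, 3.6) before and (5.2, 5.2) after.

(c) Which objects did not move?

the white cone and the yellow torus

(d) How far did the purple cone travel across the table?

2.5

The purple cone moved from about (10.3, 7.0) to (10.4, 4.5), a distance of √(0.1² + 2.5²) ≈ 2.5.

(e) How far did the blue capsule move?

2.4

From (8.2, 4.6) to (9.6, 6.5), the blue capsule covered √(1.4² + 1.9²) ≈ 2.4 units.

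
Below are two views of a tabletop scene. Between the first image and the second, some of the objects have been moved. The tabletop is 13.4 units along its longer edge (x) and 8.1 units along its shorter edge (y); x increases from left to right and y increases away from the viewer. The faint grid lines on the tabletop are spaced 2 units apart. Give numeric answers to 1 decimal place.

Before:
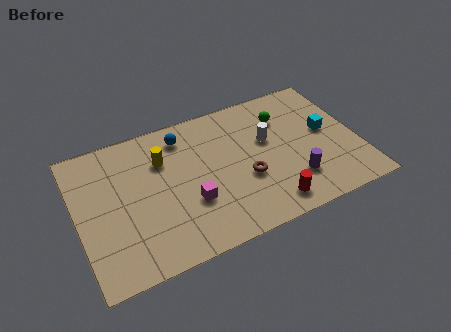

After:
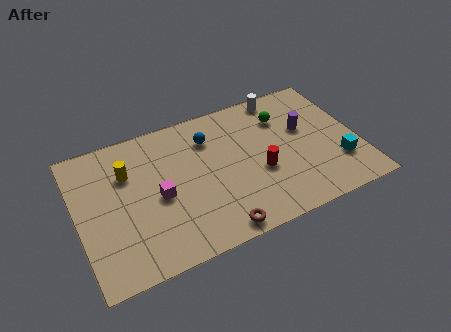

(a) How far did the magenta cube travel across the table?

1.7

The magenta cube was near (5.2, 2.8) before and (3.8, 3.7) after, so it travelled √(1.4² + 0.9²) ≈ 1.7 units.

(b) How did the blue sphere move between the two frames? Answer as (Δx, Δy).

(1.2, -0.6)

The blue sphere was at about (5.3, 6.7) and moved to about (6.5, 6.1).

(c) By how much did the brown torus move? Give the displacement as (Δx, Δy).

(-1.7, -2.3)

The brown torus started near (7.9, 3.1) and ended near (6.2, 0.8).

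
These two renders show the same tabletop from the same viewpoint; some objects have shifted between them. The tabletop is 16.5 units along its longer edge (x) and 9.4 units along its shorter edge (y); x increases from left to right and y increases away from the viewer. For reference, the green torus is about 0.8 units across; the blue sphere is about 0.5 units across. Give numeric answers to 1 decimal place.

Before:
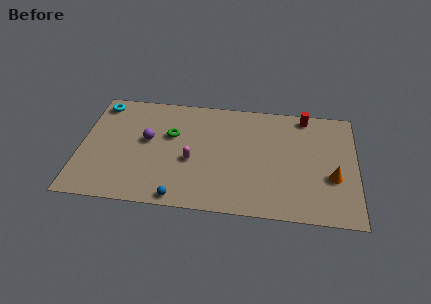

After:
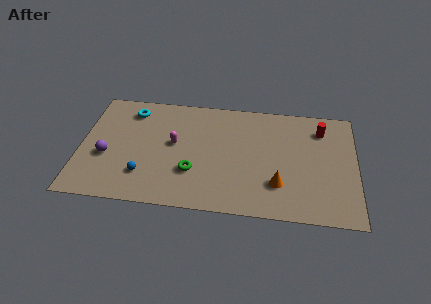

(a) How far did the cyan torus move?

1.9

The cyan torus was near (1.0, 8.1) before and (2.9, 7.7) after, so it travelled √(1.9² + 0.4²) ≈ 1.9 units.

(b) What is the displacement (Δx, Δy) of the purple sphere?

(-2.4, -1.6)

The purple sphere was at about (4.0, 5.3) and moved to about (1.6, 3.7).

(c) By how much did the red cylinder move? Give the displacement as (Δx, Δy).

(1.0, -1.0)

From the two frames, the red cylinder sits at roughly (13.4, 8.4) before and (14.4, 7.4) after.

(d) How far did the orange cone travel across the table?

3.3

From (15.1, 3.5) to (11.9, 2.6), the orange cone covered √(3.2² + 0.9²) ≈ 3.3 units.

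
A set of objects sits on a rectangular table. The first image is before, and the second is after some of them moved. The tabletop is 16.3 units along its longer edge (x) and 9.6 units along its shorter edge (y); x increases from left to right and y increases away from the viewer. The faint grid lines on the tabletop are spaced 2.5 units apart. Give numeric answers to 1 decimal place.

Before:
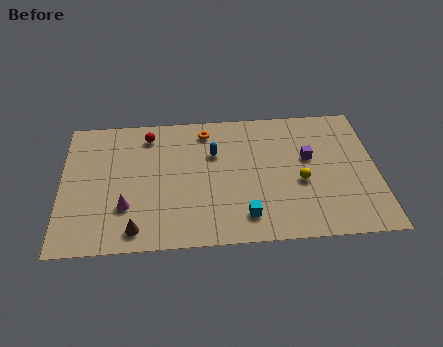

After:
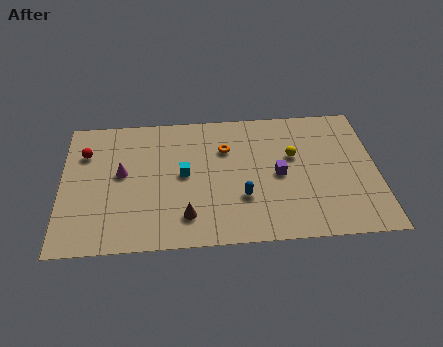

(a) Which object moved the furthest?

the cyan cube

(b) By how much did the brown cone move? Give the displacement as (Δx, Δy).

(2.6, 0.7)

From the two frames, the brown cone sits at roughly (3.8, 1.3) before and (6.4, 2.0) after.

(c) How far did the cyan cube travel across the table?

4.5

From (9.4, 1.8) to (6.3, 5.0), the cyan cube covered √(3.1² + 3.2²) ≈ 4.5 units.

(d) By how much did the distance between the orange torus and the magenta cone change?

-1.1

Before: roughly 6.7 units apart; after: 5.6. That's 1.1 units closer together.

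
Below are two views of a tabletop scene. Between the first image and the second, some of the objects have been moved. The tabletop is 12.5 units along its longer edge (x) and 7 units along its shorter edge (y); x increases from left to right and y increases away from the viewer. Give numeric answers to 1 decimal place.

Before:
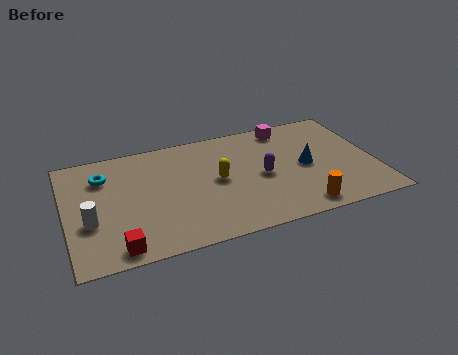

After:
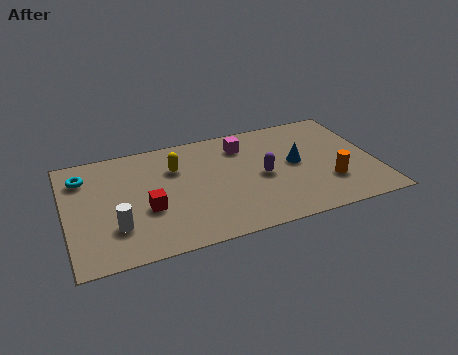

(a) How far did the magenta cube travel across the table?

2.0

The magenta cube was near (9.2, 6.1) before and (7.3, 5.5) after, so it travelled √(1.9² + 0.6²) ≈ 2.0 units.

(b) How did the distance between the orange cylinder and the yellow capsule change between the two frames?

+2.5

The distance was about 4.1 in the first image and 6.6 in the second, so they moved 2.5 units further apart.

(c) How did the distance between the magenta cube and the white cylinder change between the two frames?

-2.6

They were about 9.0 units apart before and 6.4 after — 2.6 units closer together.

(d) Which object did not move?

the purple capsule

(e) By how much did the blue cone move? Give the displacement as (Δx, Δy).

(-0.4, 0.3)

The blue cone was at about (9.7, 3.4) and moved to about (9.3, 3.7).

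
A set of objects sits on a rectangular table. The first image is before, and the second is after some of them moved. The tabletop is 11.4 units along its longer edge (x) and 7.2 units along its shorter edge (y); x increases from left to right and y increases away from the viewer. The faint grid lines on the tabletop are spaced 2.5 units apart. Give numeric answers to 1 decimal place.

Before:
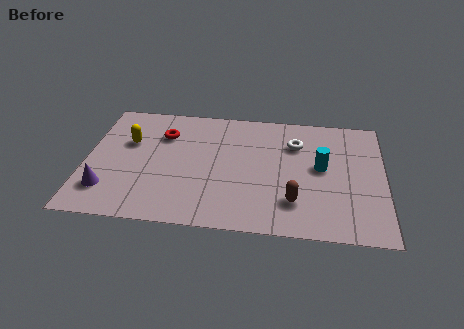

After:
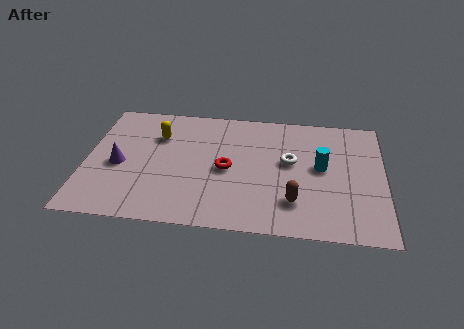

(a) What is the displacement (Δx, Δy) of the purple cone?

(0.4, 1.5)

The purple cone started near (0.9, 1.7) and ended near (1.3, 3.2).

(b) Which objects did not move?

the brown capsule and the cyan cylinder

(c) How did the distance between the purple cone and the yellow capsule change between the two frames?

-0.6

Before: roughly 3.0 units apart; after: 2.4. That's 0.6 units closer together.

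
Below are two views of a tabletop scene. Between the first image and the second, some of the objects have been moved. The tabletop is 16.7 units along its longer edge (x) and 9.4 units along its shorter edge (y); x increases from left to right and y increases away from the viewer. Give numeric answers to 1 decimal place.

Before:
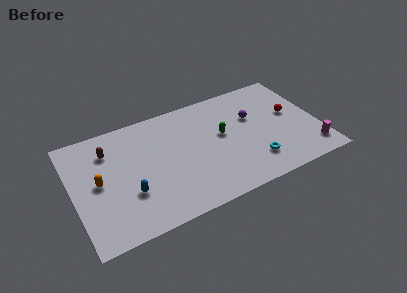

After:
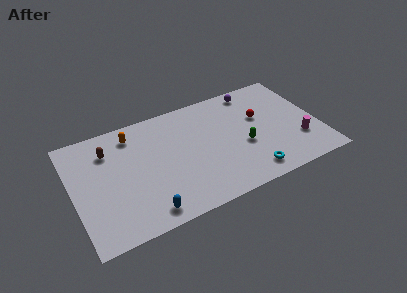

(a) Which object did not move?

the brown capsule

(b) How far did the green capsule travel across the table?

2.0

The green capsule was near (10.2, 5.3) before and (11.5, 3.8) after, so it travelled √(1.3² + 1.5²) ≈ 2.0 units.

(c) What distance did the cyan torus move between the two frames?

0.9

The cyan torus was near (12.0, 2.2) before and (11.6, 1.4) after, so it travelled √(0.4² + 0.8²) ≈ 0.9 units.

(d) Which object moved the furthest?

the orange capsule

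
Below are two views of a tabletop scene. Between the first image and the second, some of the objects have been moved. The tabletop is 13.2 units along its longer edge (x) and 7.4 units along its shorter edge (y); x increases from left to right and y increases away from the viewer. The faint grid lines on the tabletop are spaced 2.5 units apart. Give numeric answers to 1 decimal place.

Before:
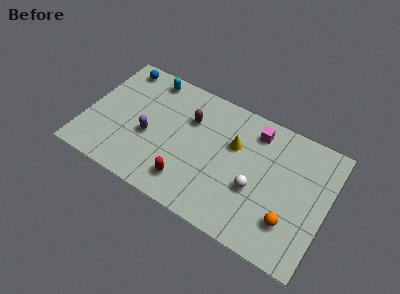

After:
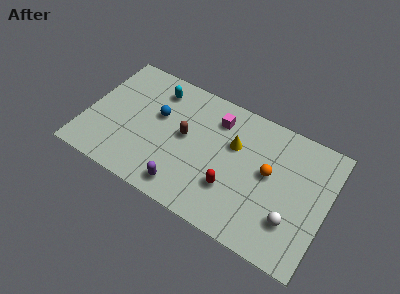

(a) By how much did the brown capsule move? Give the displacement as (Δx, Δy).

(-0.1, -1.1)

The brown capsule was at about (5.5, 5.1) and moved to about (5.4, 4.0).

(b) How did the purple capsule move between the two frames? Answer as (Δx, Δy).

(2.3, -2.0)

From the two frames, the purple capsule sits at roughly (3.5, 3.1) before and (5.8, 1.1) after.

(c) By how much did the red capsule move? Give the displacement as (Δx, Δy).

(2.3, 0.8)

The red capsule started near (5.9, 1.5) and ended near (8.2, 2.3).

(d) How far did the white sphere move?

2.2

The white sphere was near (9.4, 2.9) before and (11.5, 2.1) after, so it travelled √(2.1² + 0.8²) ≈ 2.2 units.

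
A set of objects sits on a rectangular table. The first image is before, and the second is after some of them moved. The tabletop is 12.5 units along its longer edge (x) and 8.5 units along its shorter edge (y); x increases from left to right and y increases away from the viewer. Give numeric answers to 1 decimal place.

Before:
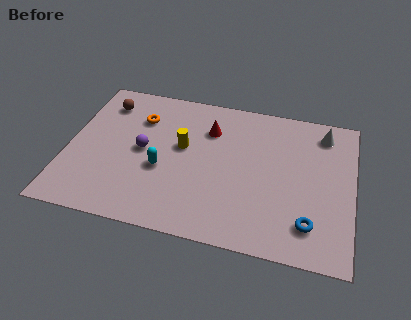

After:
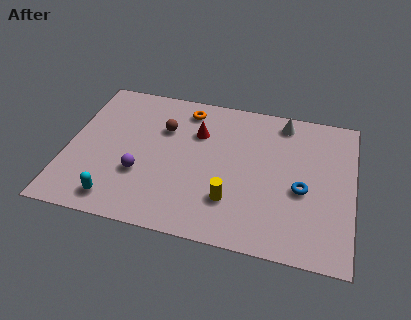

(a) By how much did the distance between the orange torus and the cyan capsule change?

+3.5

They were about 3.0 units apart before and 6.5 after — 3.5 units further apart.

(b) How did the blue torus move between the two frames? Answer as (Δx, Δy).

(-0.4, 1.8)

From the two frames, the blue torus sits at roughly (10.7, 1.8) before and (10.3, 3.6) after.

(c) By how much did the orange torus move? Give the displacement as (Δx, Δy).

(2.0, 1.0)

From the two frames, the orange torus sits at roughly (3.0, 6.2) before and (5.0, 7.2) after.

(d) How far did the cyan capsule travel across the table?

2.8

The cyan capsule was near (4.2, 3.4) before and (2.4, 1.2) after, so it travelled √(1.8² + 2.2²) ≈ 2.8 units.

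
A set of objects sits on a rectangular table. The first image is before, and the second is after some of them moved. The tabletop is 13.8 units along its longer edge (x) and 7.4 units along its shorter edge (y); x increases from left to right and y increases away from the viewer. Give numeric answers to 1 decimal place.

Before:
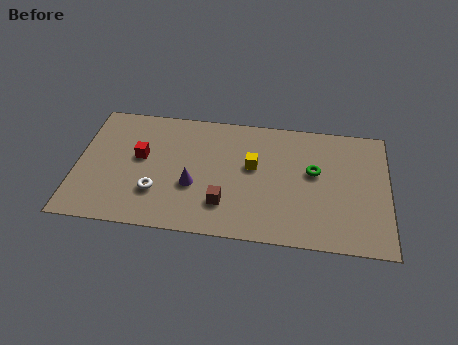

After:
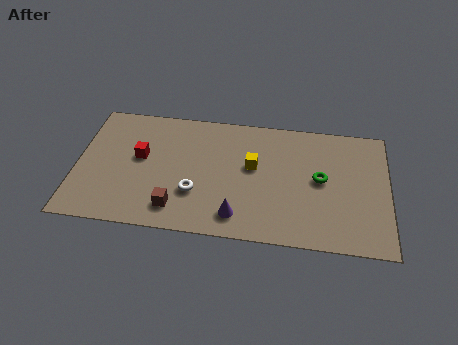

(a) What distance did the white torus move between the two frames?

1.7

The white torus moved from about (3.6, 2.2) to (5.3, 2.4), a distance of √(1.7² + 0.2²) ≈ 1.7.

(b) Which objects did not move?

the yellow cube and the red cube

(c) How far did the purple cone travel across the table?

2.5

The purple cone moved from about (5.2, 2.8) to (7.2, 1.3), a distance of √(2.0² + 1.5²) ≈ 2.5.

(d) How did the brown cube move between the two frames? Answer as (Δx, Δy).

(-2.1, -0.5)

From the two frames, the brown cube sits at roughly (6.6, 1.9) before and (4.5, 1.4) after.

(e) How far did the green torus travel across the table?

0.5

The green torus moved from about (10.5, 4.3) to (10.8, 3.9), a distance of √(0.3² + 0.4²) ≈ 0.5.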